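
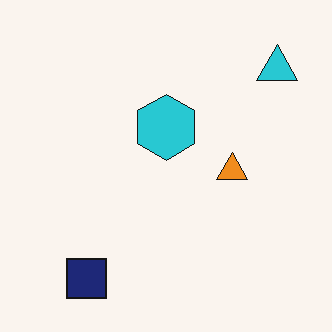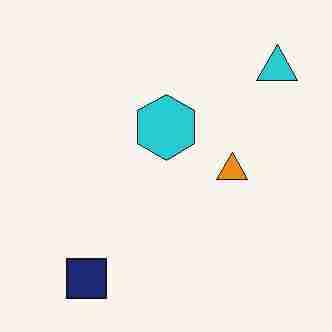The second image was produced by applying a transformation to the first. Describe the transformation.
This is the original image degraded with heavy JPEG compression.

Blocky 8×8 compression artifacts appear around shape edges and the flat background shows ringing — characteristic JPEG degradation.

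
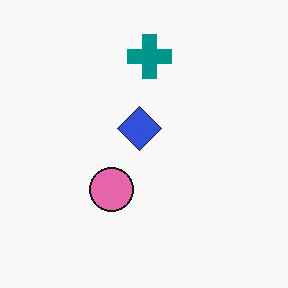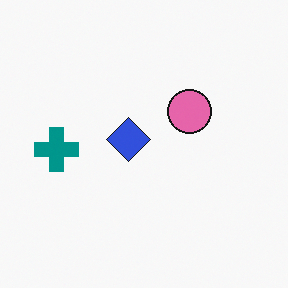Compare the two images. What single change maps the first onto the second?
Transposed (reflected across the top-left ↔ bottom-right diagonal).

Shapes have swapped their row and column positions — what was in the top-right is now in the bottom-left — a diagonal reflection.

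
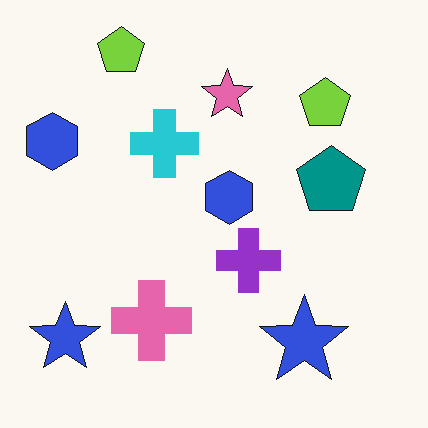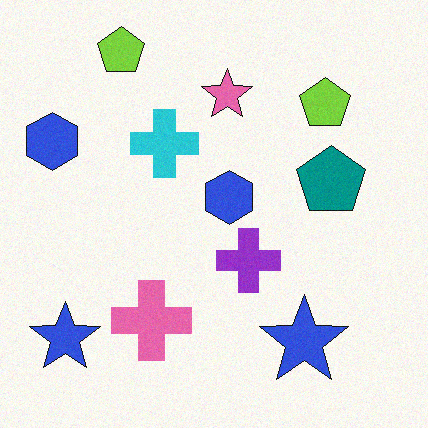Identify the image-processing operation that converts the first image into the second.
The second image is the first degraded with light additive noise.

Random speckle covers the whole image, including the flat background.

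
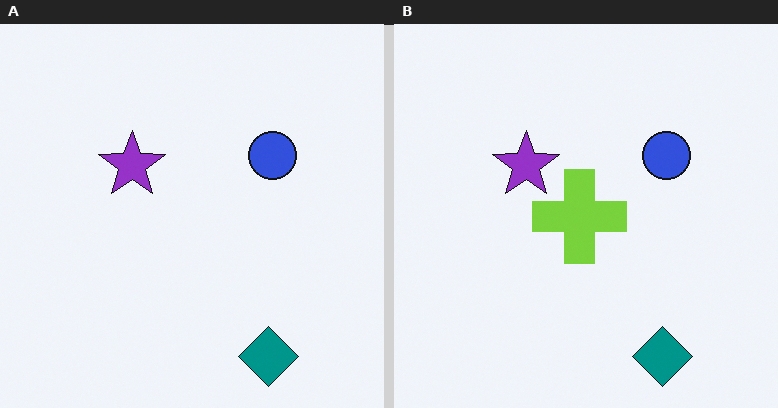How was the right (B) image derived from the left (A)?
The image was overlaid with an additional lime cross.

A lime cross appears in the right (B) image that is absent from the left (A).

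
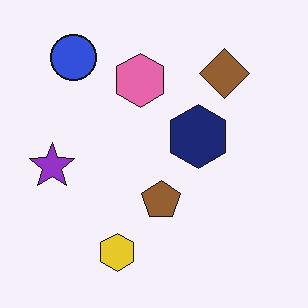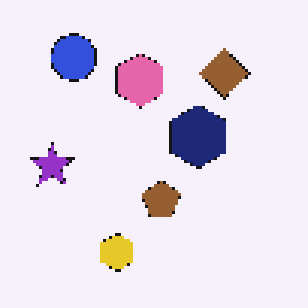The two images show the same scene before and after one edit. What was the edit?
This is the original image mildly pixelated.

Shapes are reduced to large square blocks; fine edges and outlines are lost — a downscale-then-upscale (mosaic) effect.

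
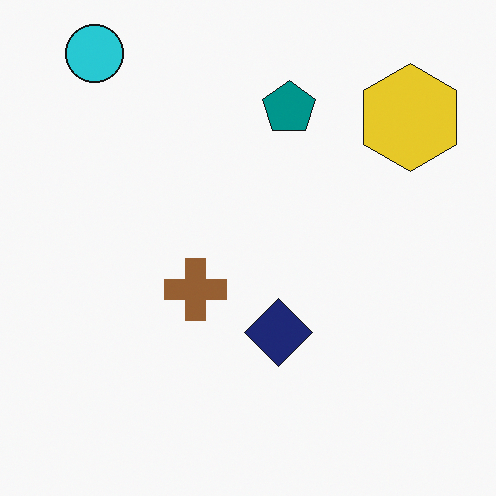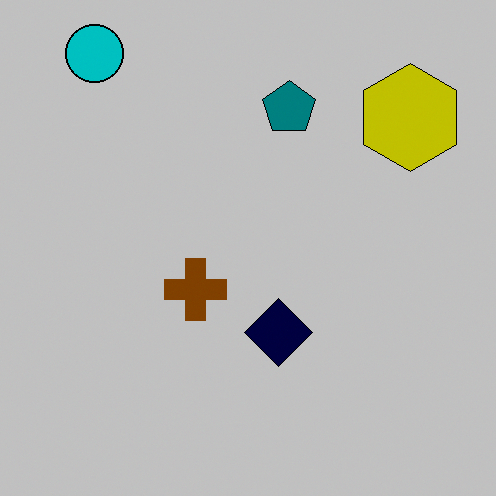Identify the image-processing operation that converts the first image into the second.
It was aggressively posterized.

Each flat color has snapped to a coarser quantized level — most visibly, the near-white background has dropped to a flat grey.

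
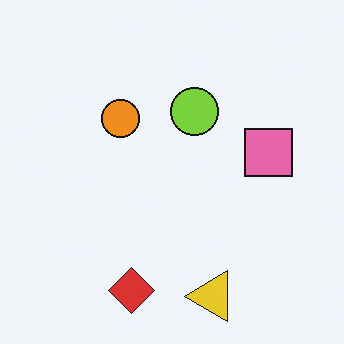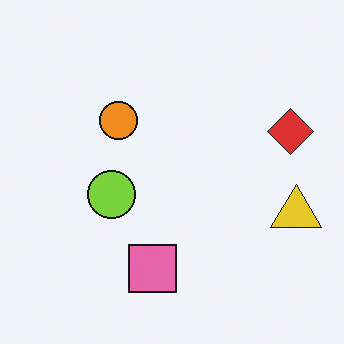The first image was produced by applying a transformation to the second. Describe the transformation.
This is the original image transposed (reflected across the top-left ↔ bottom-right diagonal).

Shapes have swapped their row and column positions — what was in the top-right is now in the bottom-left — a diagonal reflection.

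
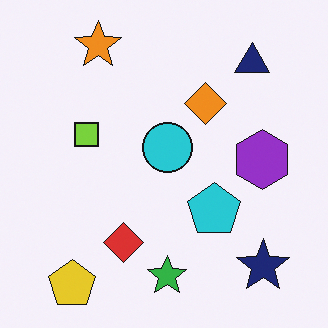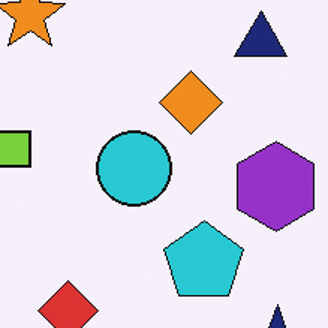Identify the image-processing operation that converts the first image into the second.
The second image is the first cropped to a modestly smaller region and rescaled.

The visible shapes are larger and the field of view is narrower; shapes near the original edges may be partly or wholly outside the frame — a crop-and-rescale.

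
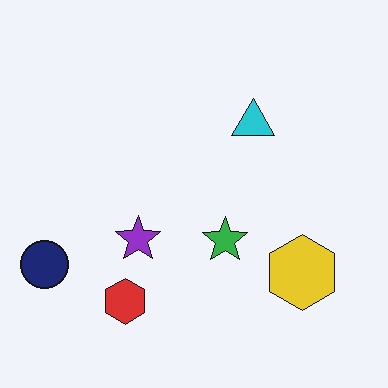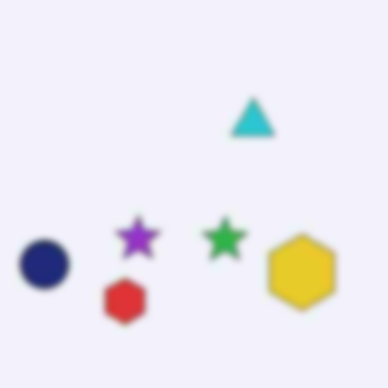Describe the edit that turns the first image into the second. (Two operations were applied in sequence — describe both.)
It was degraded with heavy JPEG compression, then moderately blurred.

Blocky 8×8 compression artifacts appear around shape edges and the flat background shows ringing — characteristic JPEG degradation. Shape edges and outlines are uniformly softened across the whole image.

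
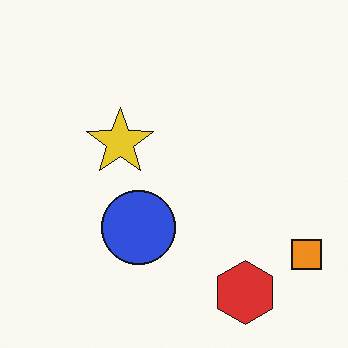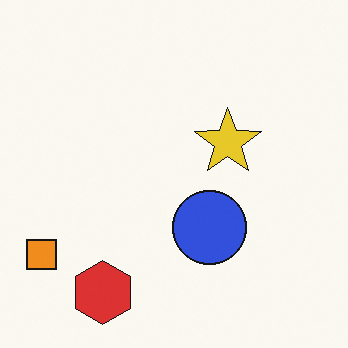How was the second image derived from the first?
It was flipped horizontally (left ↔ right).

The orange square is in the bottom-right of the first image and the bottom-left of the second — shapes on opposite sides of the vertical midline have swapped in a mirror flip.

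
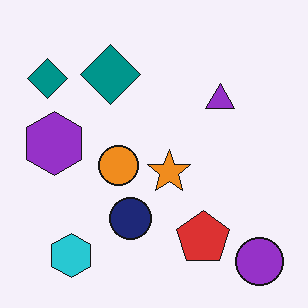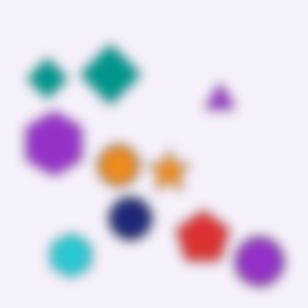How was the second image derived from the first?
This is the original image strongly gaussian-blurred.

Shape edges and outlines are uniformly softened across the whole image.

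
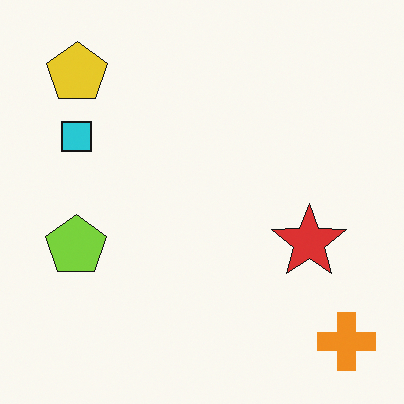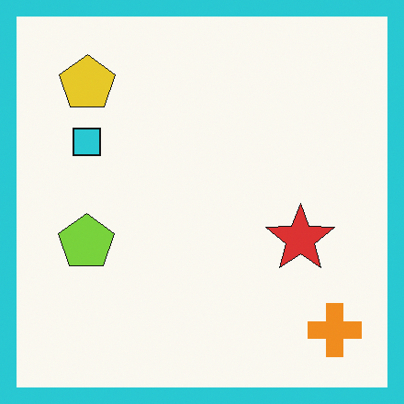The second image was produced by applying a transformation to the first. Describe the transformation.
The second image is the first framed with a cyan border.

A solid cyan frame runs around the edge of the second image, with the content slightly shrunk inside it.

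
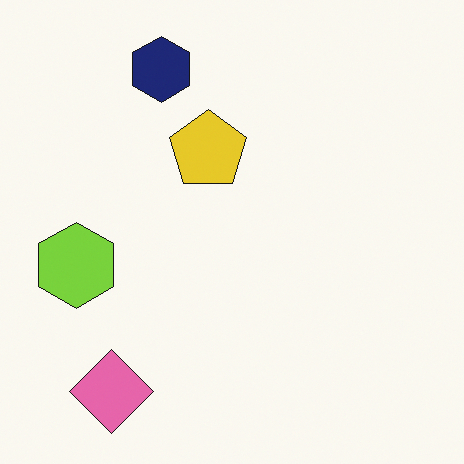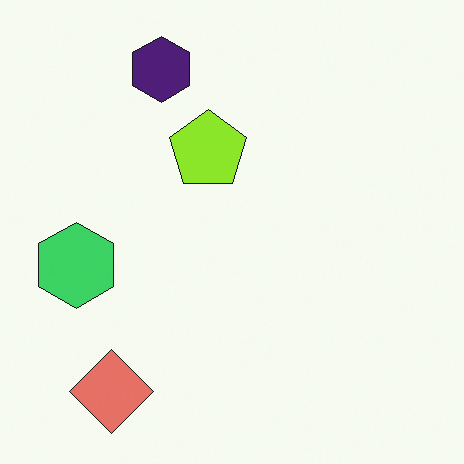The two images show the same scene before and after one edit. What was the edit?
The transformation is: hue-shifted by a small amount.

Every shape's color has rotated by the same amount around the hue wheel — a uniform hue shift.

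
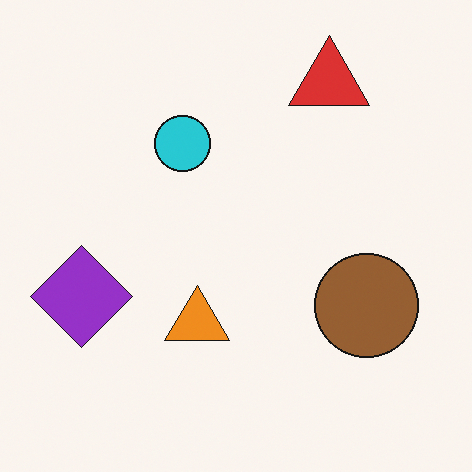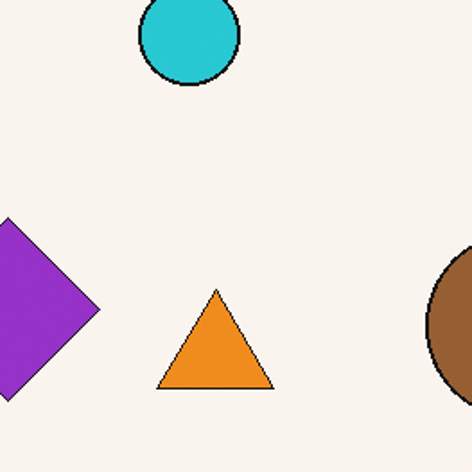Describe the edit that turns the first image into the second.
It was cropped tightly and scaled back up.

The visible shapes are larger and the field of view is narrower; shapes near the original edges may be partly or wholly outside the frame — a crop-and-rescale.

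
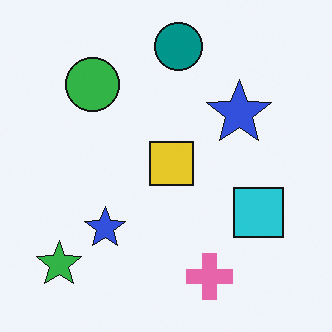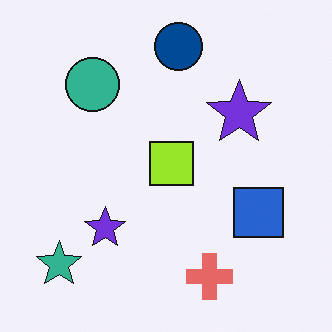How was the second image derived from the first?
It was hue-shifted by a small amount.

Every shape's color has rotated by the same amount around the hue wheel — a uniform hue shift.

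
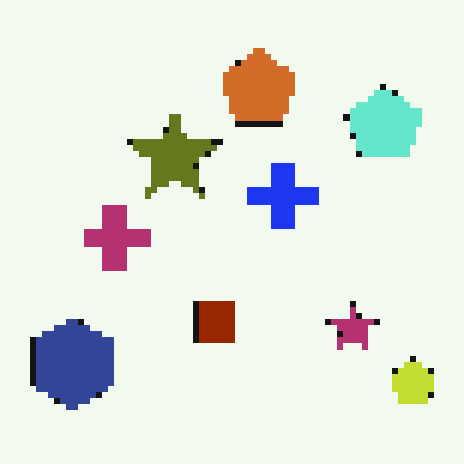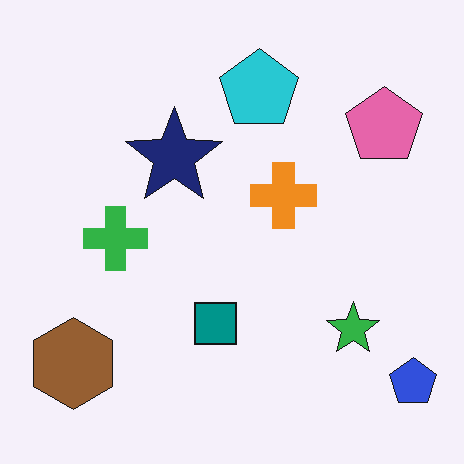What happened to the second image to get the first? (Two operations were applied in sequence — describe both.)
It was hue-shifted by a large amount, then pixelated into visible square blocks.

Every shape's color has rotated by the same amount around the hue wheel — a uniform hue shift. Shapes are reduced to large square blocks; fine edges and outlines are lost — a downscale-then-upscale (mosaic) effect.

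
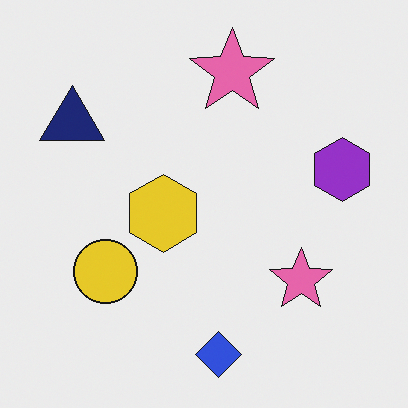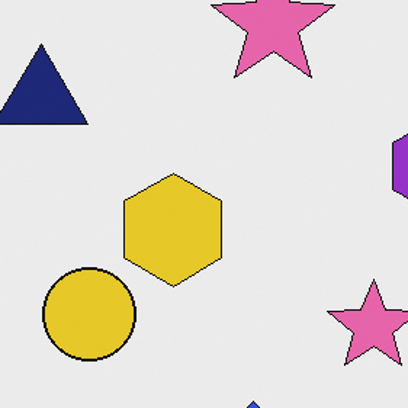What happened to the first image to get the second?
Cropped to a modestly smaller region and rescaled.

The visible shapes are larger and the field of view is narrower; shapes near the original edges may be partly or wholly outside the frame — a crop-and-rescale.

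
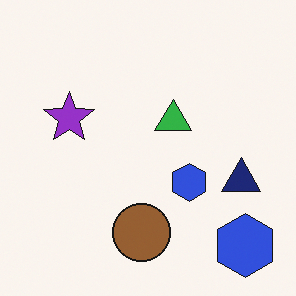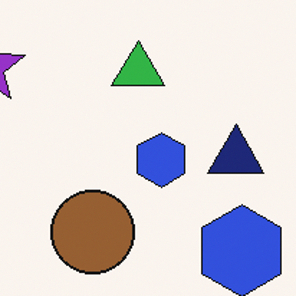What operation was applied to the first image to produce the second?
Cropped slightly and scaled back up.

The visible shapes are larger and the field of view is narrower; shapes near the original edges may be partly or wholly outside the frame — a crop-and-rescale.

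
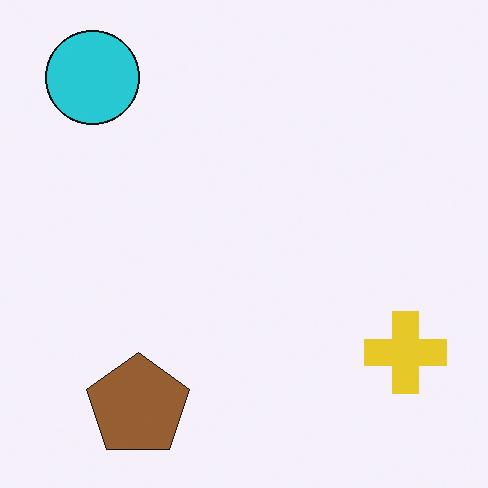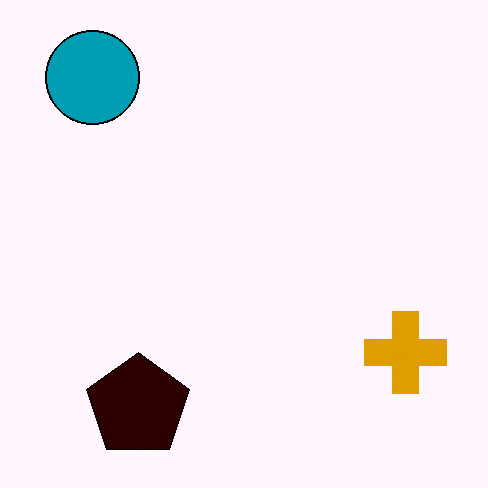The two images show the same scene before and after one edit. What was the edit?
The second image is the first boosted in contrast.

Tones are pushed away from mid-grey across the whole image — a global contrast change.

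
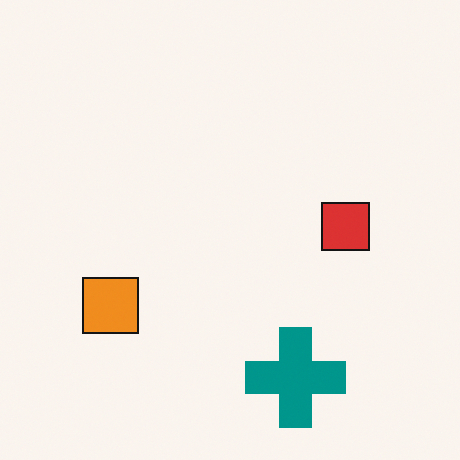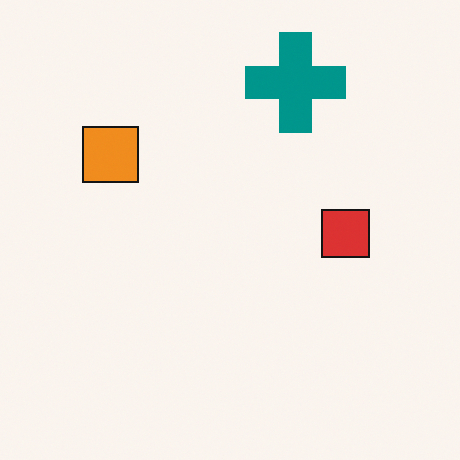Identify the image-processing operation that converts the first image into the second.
The transformation is: flipped vertically (top ↔ bottom).

The teal cross is in the bottom of the first image and the top of the second — shapes on opposite sides of the horizontal midline have swapped in a mirror flip.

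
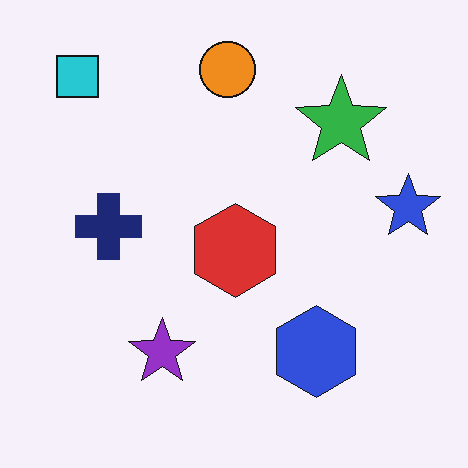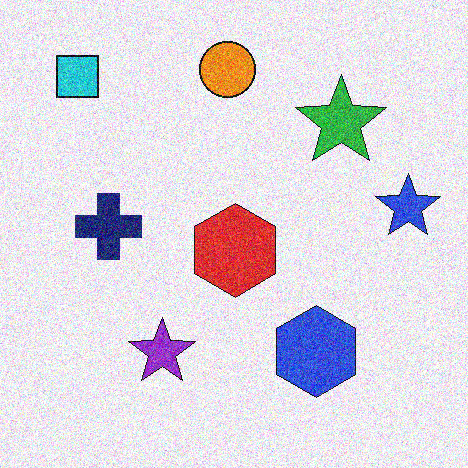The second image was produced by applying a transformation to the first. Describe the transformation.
Degraded with a thick layer of grain.

Random speckle covers the whole image, including the flat background.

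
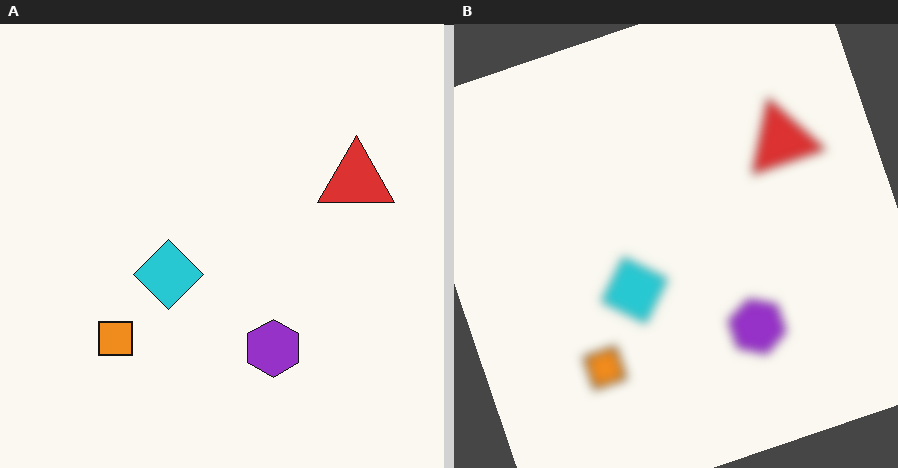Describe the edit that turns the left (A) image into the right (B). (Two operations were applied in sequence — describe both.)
The image was strongly gaussian-blurred, then rotated counter-clockwise by a clearly visible amount.

Shape edges and outlines are uniformly softened across the whole image. Every shape is tilted by the same angle and the image corners show triangular fill wedges — a whole-image rotation by a non-right angle.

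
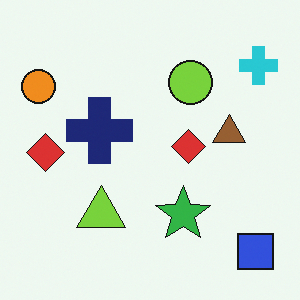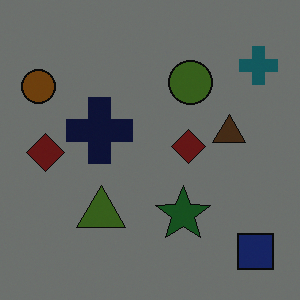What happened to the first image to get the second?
It was substantially darkened.

Every pixel — background and shapes alike — is uniformly darkened.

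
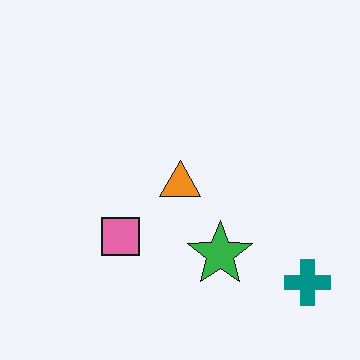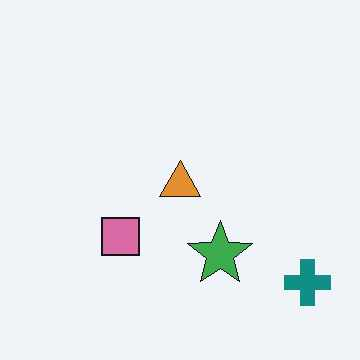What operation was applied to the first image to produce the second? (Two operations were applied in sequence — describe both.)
This is the original image slightly desaturated, then JPEG-compressed with visible artifacts.

All colors are more muted and greyish — a global saturation change. Blocky 8×8 compression artifacts appear around shape edges and the flat background shows ringing — characteristic JPEG degradation.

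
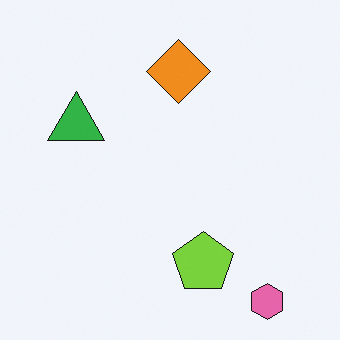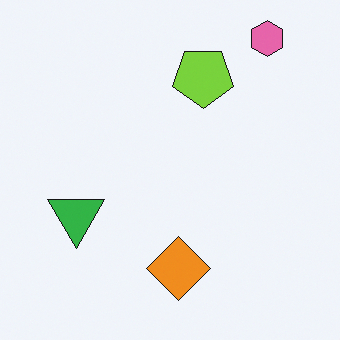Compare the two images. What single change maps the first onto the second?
It was flipped vertically (top ↔ bottom).

The pink hexagon is in the bottom-right of the first image and the top-right of the second — shapes on opposite sides of the horizontal midline have swapped in a mirror flip.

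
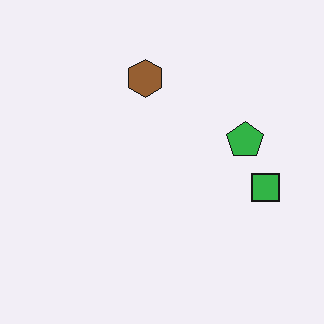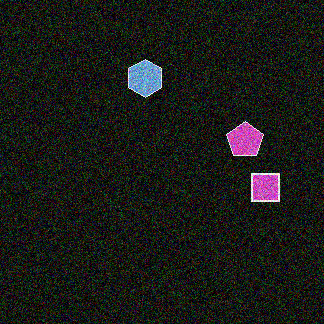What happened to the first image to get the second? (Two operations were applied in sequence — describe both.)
The image was color-inverted (negative), then degraded with heavy additive noise.

The light background has become dark and every shape's color is its complement — a photographic negative. Random speckle covers the whole image, including the flat background.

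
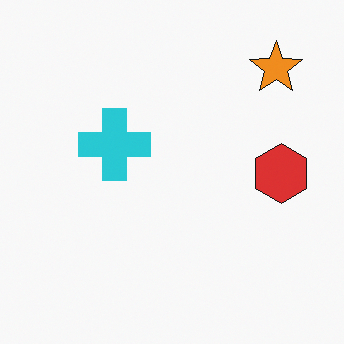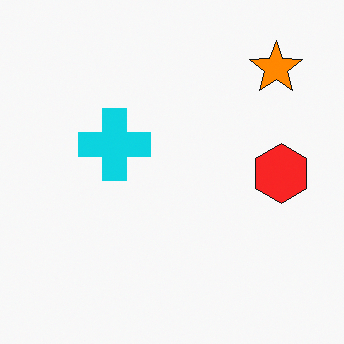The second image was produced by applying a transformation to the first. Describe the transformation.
Slightly oversaturated.

All colors are more vivid — a global saturation change.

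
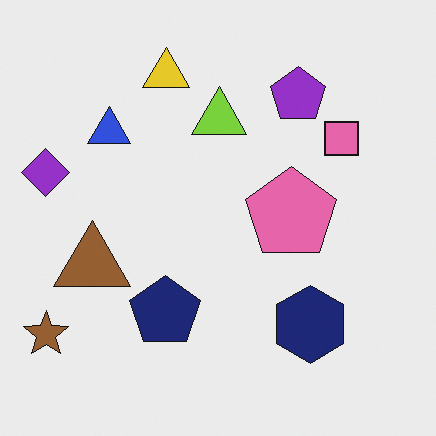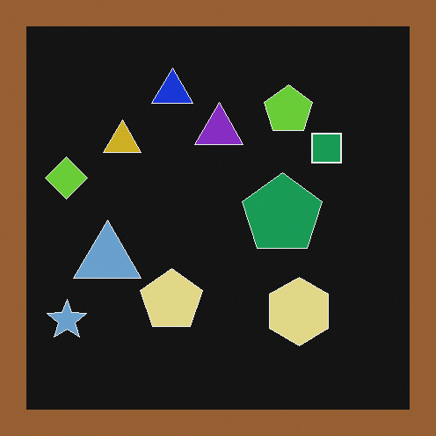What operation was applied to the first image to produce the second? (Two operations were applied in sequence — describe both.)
The transformation is: color-inverted (negative), then framed with a brown border.

The light background has become dark and every shape's color is its complement — a photographic negative. A solid brown frame runs around the edge of the second image, with the content slightly shrunk inside it.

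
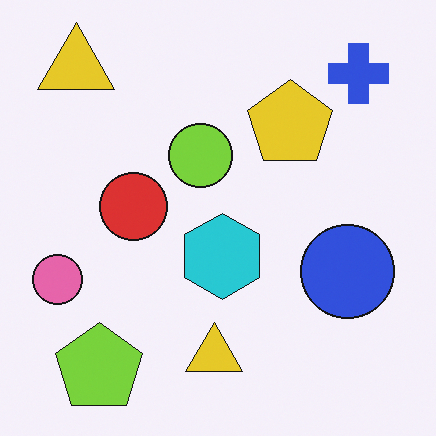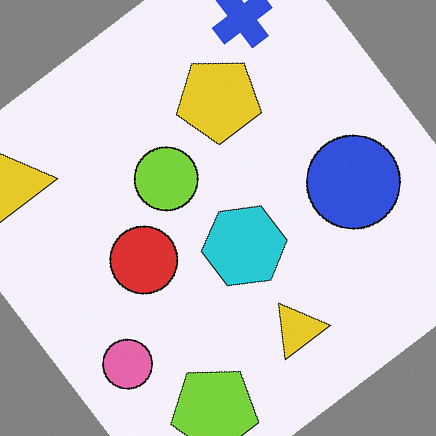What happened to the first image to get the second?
This is the original image rotated counter-clockwise by a large amount — several tens of degrees.

Every shape is tilted by the same angle and the image corners show triangular fill wedges — a whole-image rotation by a non-right angle.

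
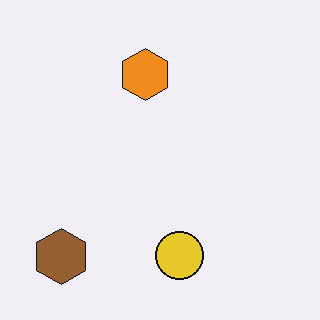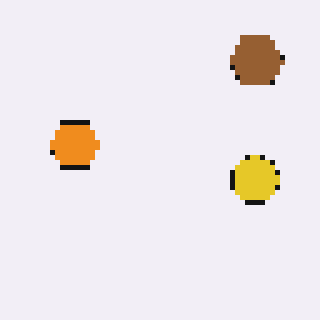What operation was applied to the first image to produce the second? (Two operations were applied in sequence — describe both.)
The transformation is: transposed (reflected across the top-left ↔ bottom-right diagonal), then lightly pixelated (a mild mosaic effect).

Shapes have swapped their row and column positions — what was in the top-right is now in the bottom-left — a diagonal reflection. Shapes are reduced to large square blocks; fine edges and outlines are lost — a downscale-then-upscale (mosaic) effect.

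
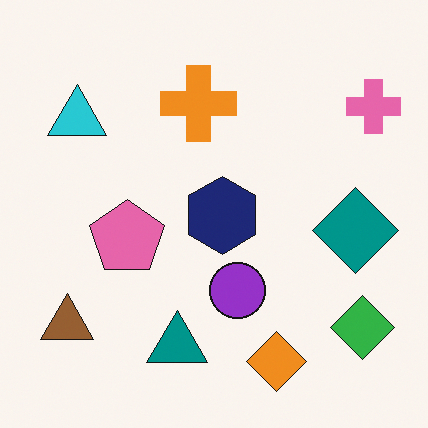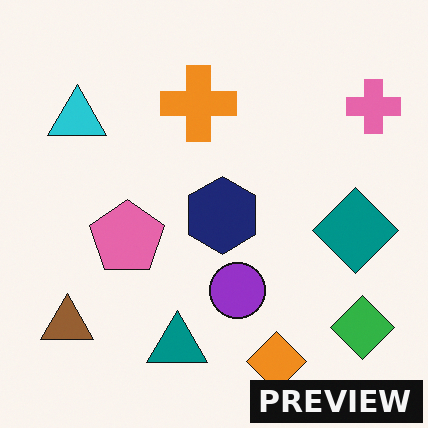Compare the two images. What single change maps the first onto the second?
The image was watermarked with the text "PREVIEW" in the lower-right corner.

A dark label reading "PREVIEW" appears in the lower-right corner.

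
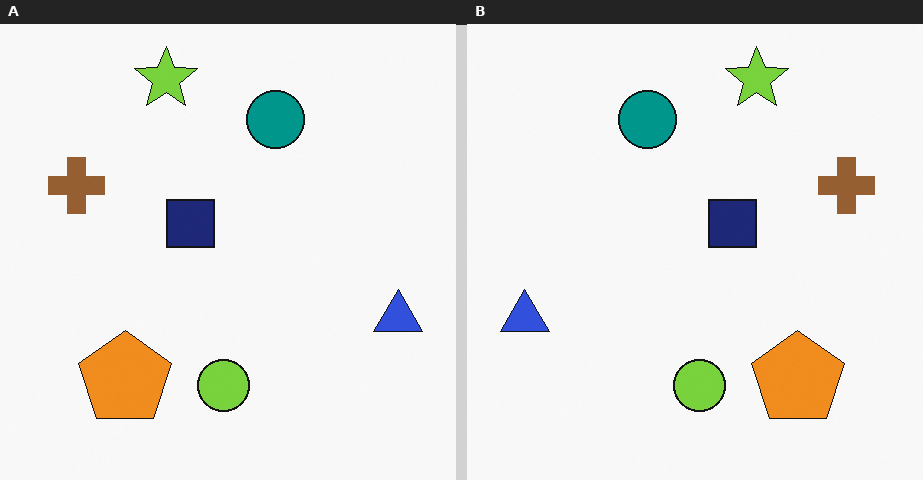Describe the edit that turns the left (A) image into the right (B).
The right (B) image is the left (A) flipped horizontally (left ↔ right).

The blue triangle is in the right of the left (A) image and the left of the right (B) — shapes on opposite sides of the vertical midline have swapped in a mirror flip.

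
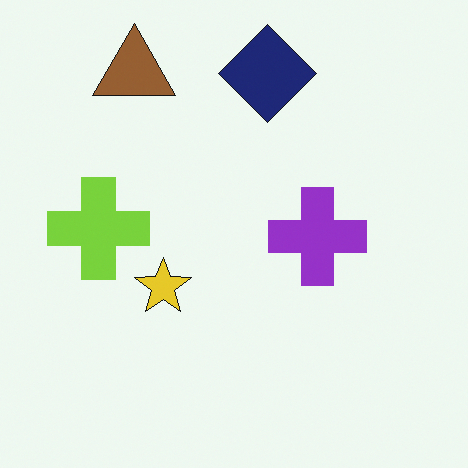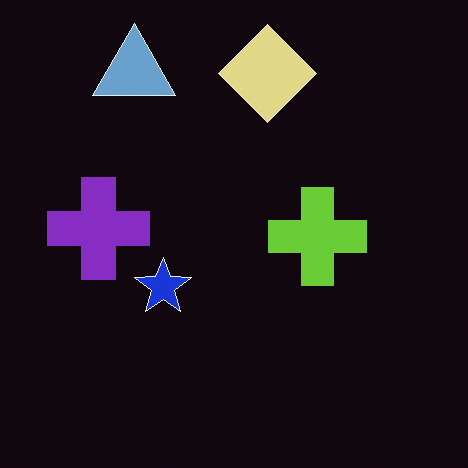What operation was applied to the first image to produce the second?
The image was color-inverted (negative).

The light background has become dark and every shape's color is its complement — a photographic negative.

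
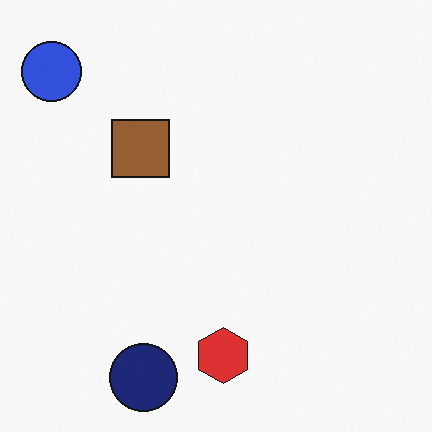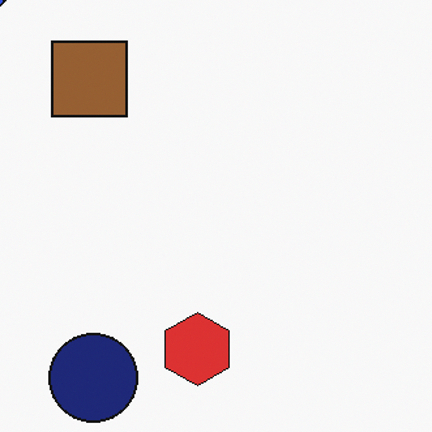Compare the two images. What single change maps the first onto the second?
The transformation is: cropped slightly and scaled back up.

The visible shapes are larger and the field of view is narrower; shapes near the original edges may be partly or wholly outside the frame — a crop-and-rescale.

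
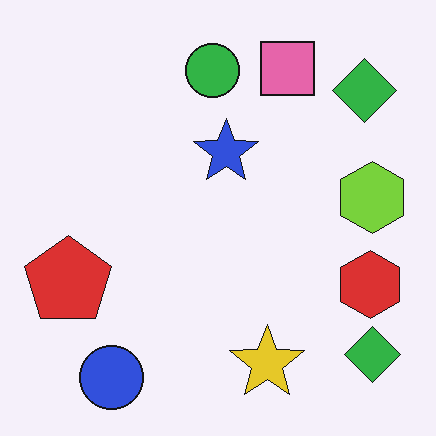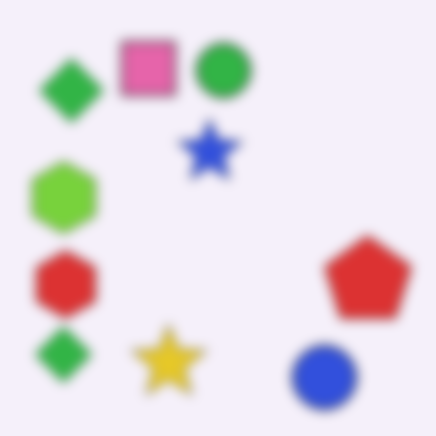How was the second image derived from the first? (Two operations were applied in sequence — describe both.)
It was flipped horizontally (left ↔ right), then heavily blurred.

The lime hexagon is in the right of the first image and the left of the second — shapes on opposite sides of the vertical midline have swapped in a mirror flip. Shape edges and outlines are uniformly softened across the whole image.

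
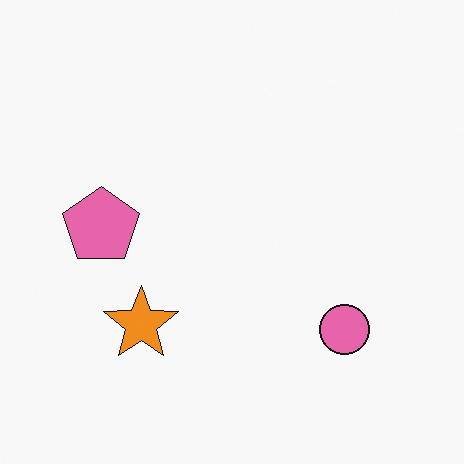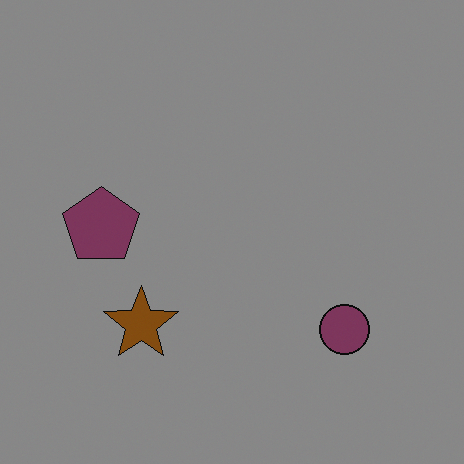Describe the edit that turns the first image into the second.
Darkened a lot.

Every pixel — background and shapes alike — is uniformly darkened.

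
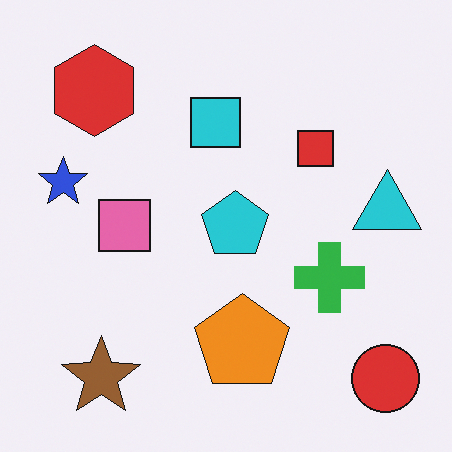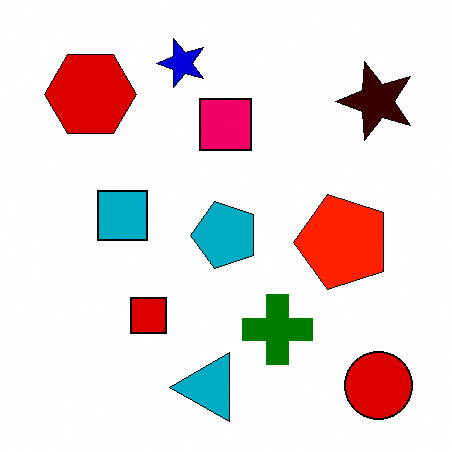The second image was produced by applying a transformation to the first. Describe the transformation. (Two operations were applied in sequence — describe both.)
The second image is the first given much higher contrast, then transposed (reflected across the top-left ↔ bottom-right diagonal).

Tones are pushed away from mid-grey across the whole image — a global contrast change. Shapes have swapped their row and column positions — what was in the top-right is now in the bottom-left — a diagonal reflection.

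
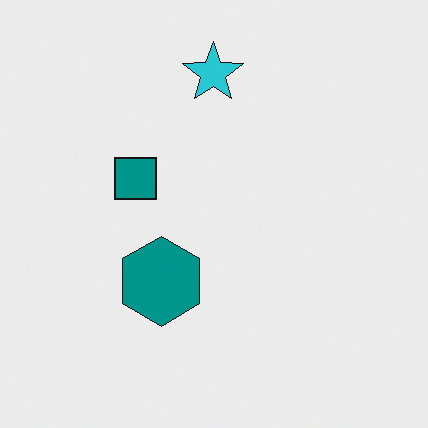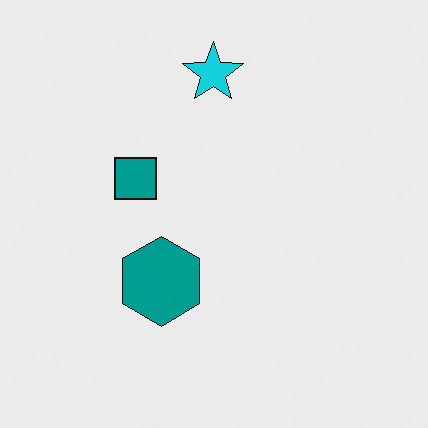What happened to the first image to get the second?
It was slightly oversaturated.

All colors are more vivid — a global saturation change.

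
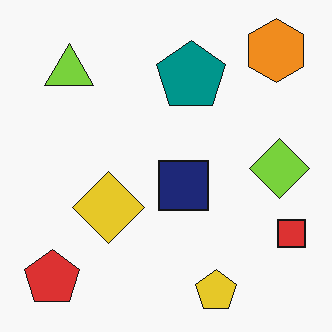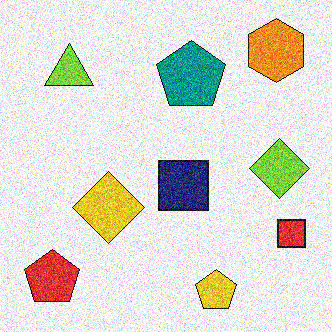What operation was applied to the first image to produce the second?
This is the original image degraded with heavy additive noise.

Random speckle covers the whole image, including the flat background.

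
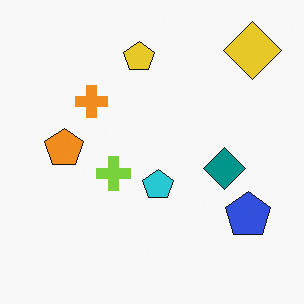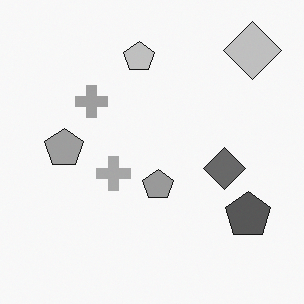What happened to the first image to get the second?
This is the original image converted to grayscale.

All color is removed — every shape is now a shade of grey.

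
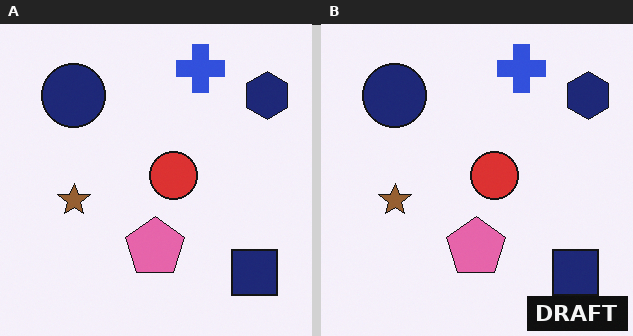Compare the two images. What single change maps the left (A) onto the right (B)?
It was watermarked with the text "DRAFT" in the lower-right corner.

A dark label reading "DRAFT" appears in the lower-right corner.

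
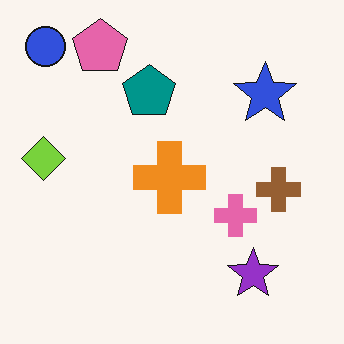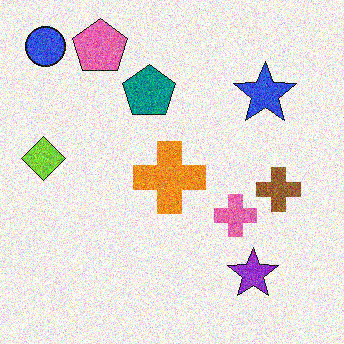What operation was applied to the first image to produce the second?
The transformation is: degraded with a thick layer of grain.

Random speckle covers the whole image, including the flat background.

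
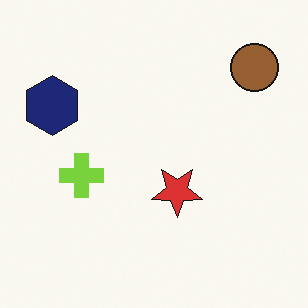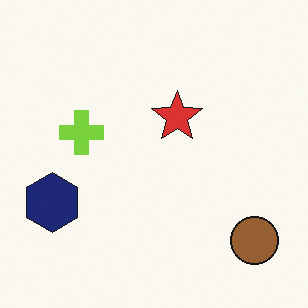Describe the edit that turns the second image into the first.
This is the original image flipped vertically (top ↔ bottom).

The brown circle is in the bottom-right of the second image and the top-right of the first — shapes on opposite sides of the horizontal midline have swapped in a mirror flip.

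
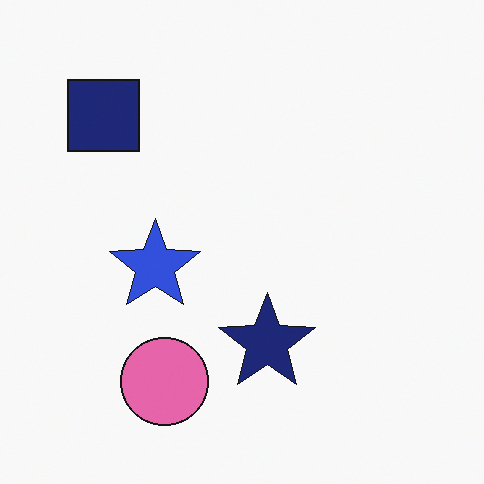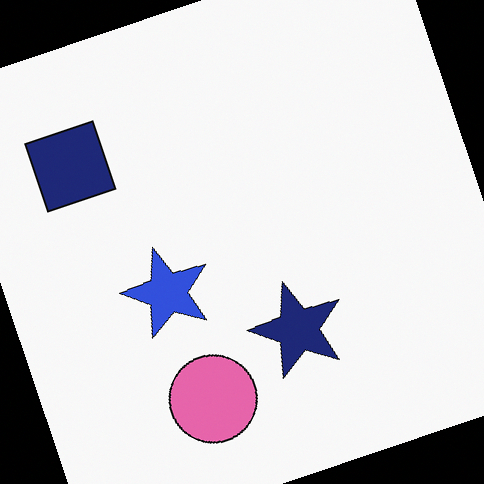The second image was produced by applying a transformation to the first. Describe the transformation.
This is the original image rotated counter-clockwise by a moderate amount.

Every shape is tilted by the same angle and the image corners show triangular fill wedges — a whole-image rotation by a non-right angle.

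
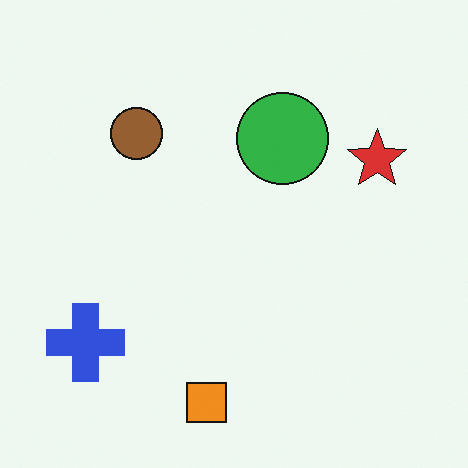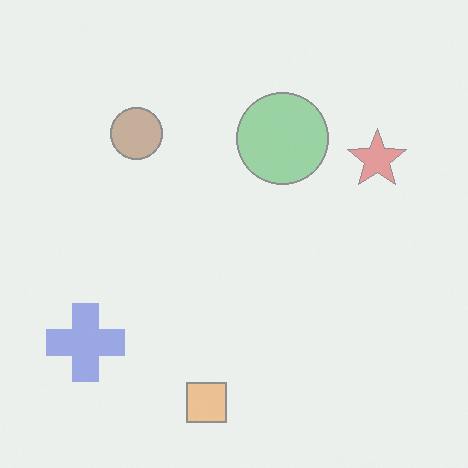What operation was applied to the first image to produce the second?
Given much lower contrast.

Tones are pushed toward mid-grey across the whole image — a global contrast change.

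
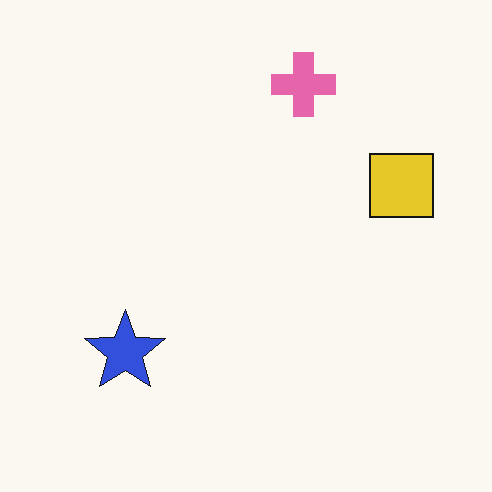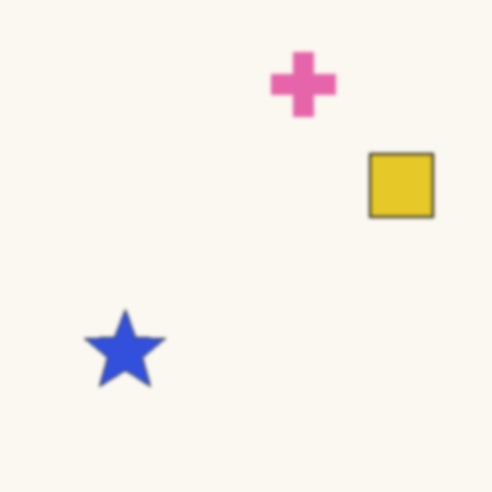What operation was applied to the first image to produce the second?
The image was lightly blurred.

Shape edges and outlines are uniformly softened across the whole image.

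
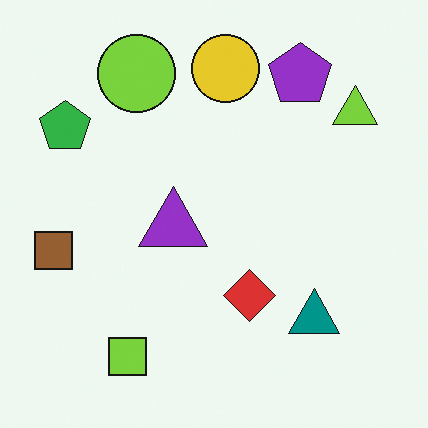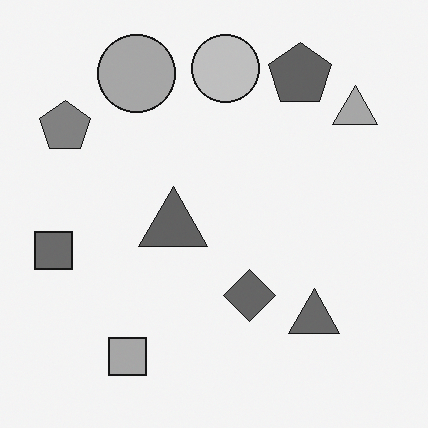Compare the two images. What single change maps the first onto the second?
This is the original image converted to grayscale.

All color is removed — every shape is now a shade of grey.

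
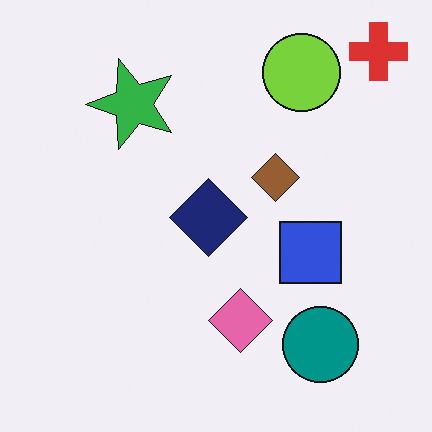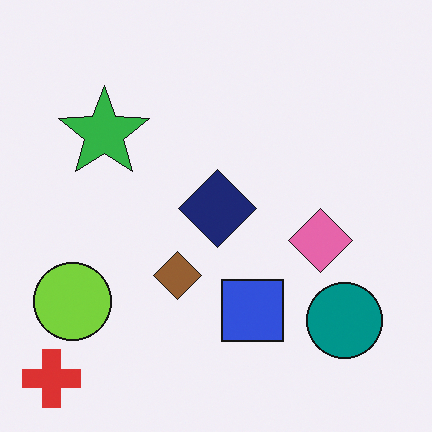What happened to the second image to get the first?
The image was transposed (reflected across the top-left ↔ bottom-right diagonal).

Shapes have swapped their row and column positions — what was in the top-right is now in the bottom-left — a diagonal reflection.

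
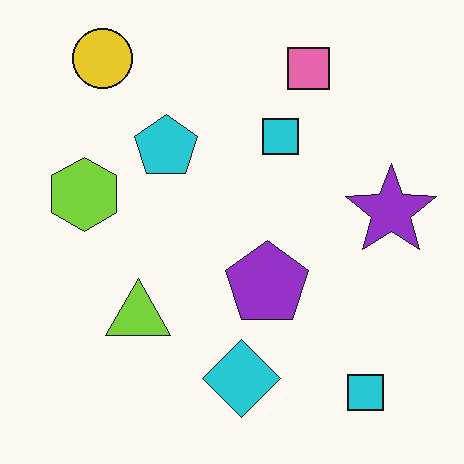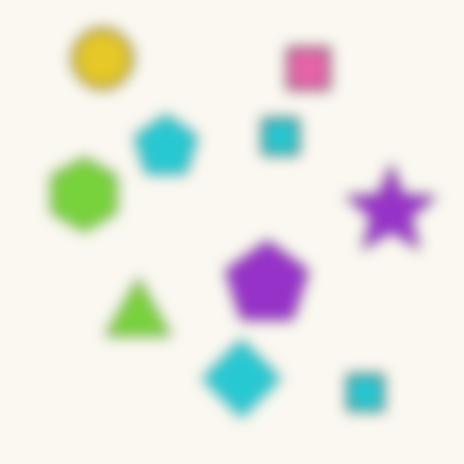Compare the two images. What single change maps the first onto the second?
The transformation is: strongly gaussian-blurred.

Shape edges and outlines are uniformly softened across the whole image.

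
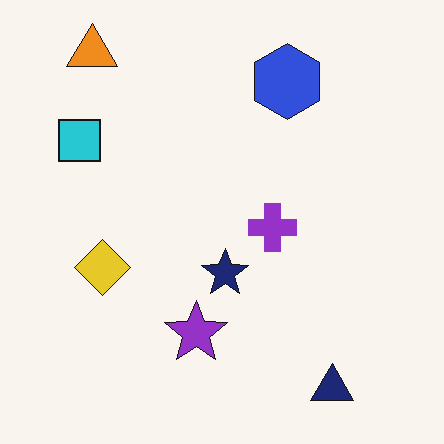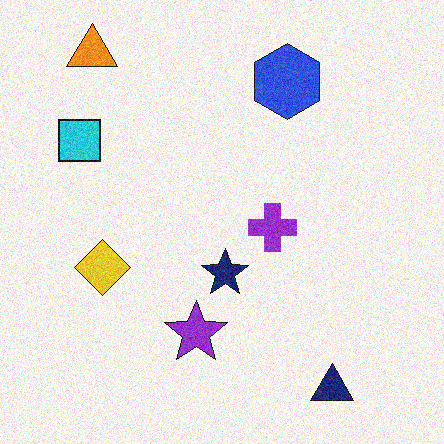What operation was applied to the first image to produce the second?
The image was degraded with visible gaussian noise.

Random speckle covers the whole image, including the flat background.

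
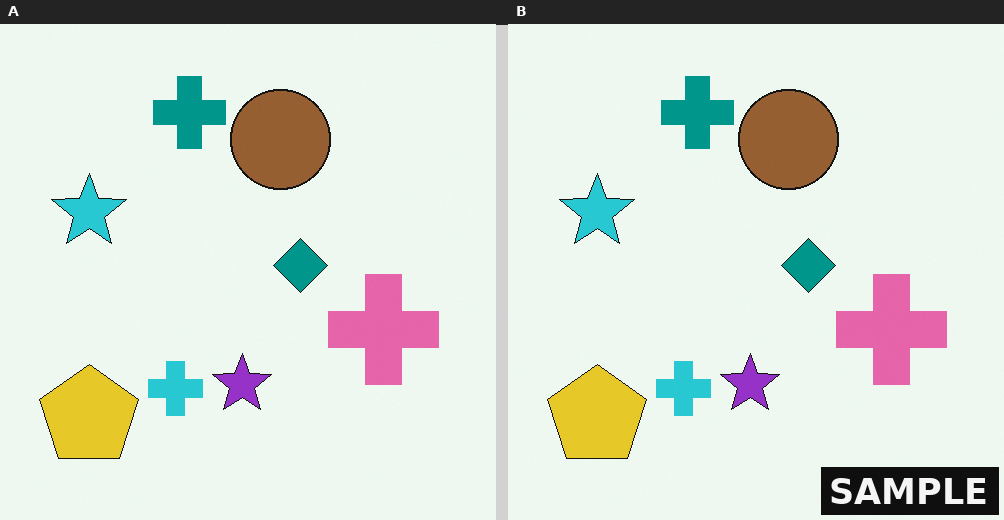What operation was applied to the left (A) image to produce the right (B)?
Watermarked with the text "SAMPLE" in the lower-right corner.

A dark label reading "SAMPLE" appears in the lower-right corner.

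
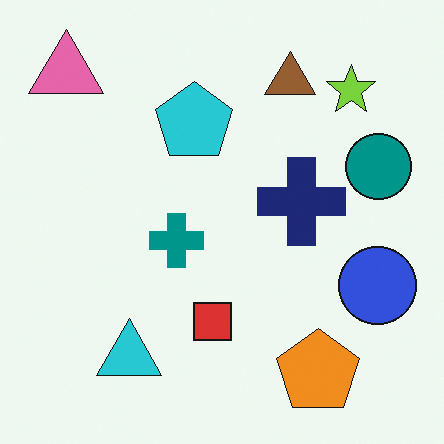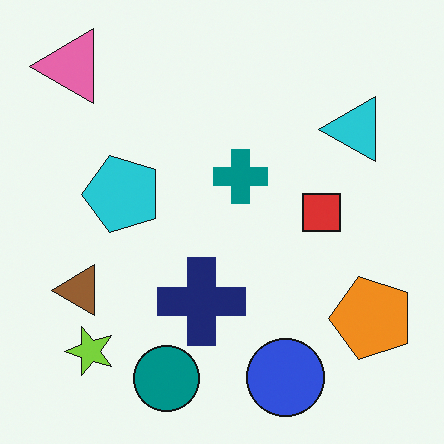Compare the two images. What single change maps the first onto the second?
The image was transposed (reflected across the top-left ↔ bottom-right diagonal).

Shapes have swapped their row and column positions — what was in the top-right is now in the bottom-left — a diagonal reflection.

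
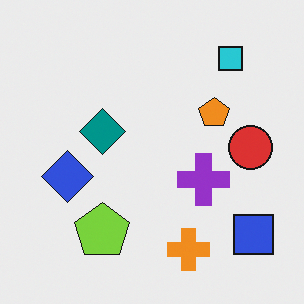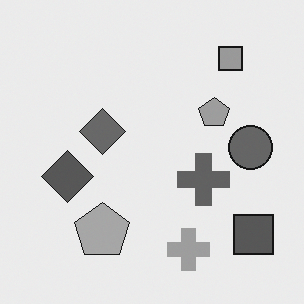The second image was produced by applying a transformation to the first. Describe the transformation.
The second image is the first converted to grayscale.

All color is removed — every shape is now a shade of grey.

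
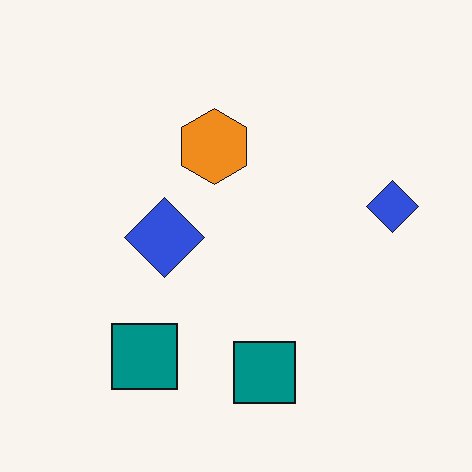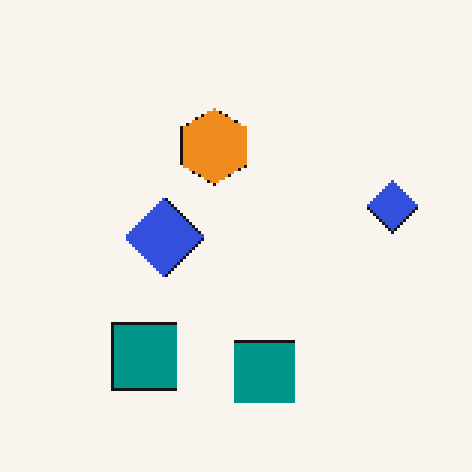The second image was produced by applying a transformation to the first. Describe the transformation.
The second image is the first lightly pixelated (a mild mosaic effect).

Shapes are reduced to large square blocks; fine edges and outlines are lost — a downscale-then-upscale (mosaic) effect.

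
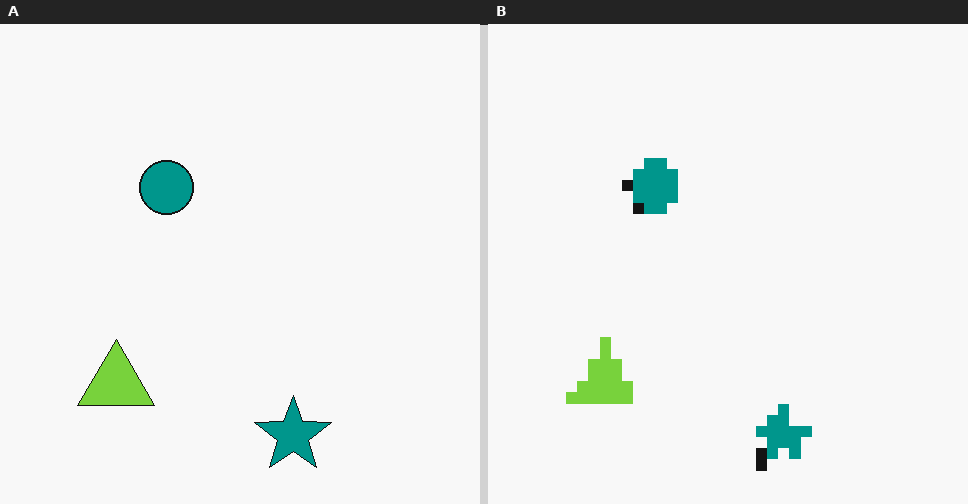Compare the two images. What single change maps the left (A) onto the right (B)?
The right (B) image is the left (A) coarsely pixelated.

Shapes are reduced to large square blocks; fine edges and outlines are lost — a downscale-then-upscale (mosaic) effect.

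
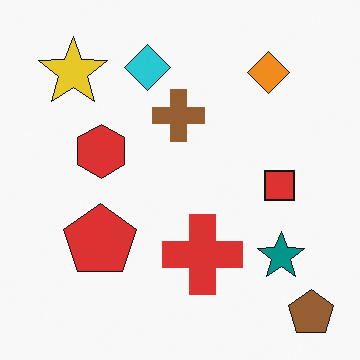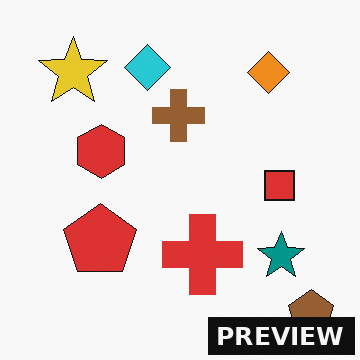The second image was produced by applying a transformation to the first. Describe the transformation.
Watermarked with the text "PREVIEW" in the lower-right corner.

A dark label reading "PREVIEW" appears in the lower-right corner.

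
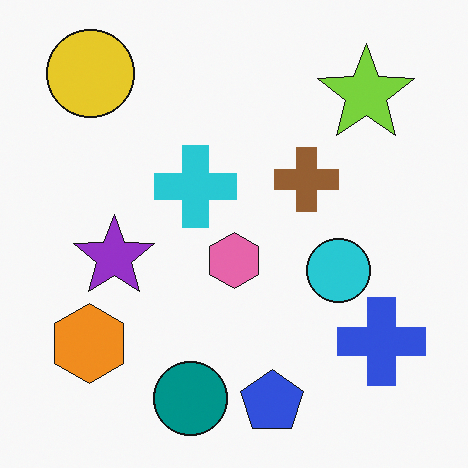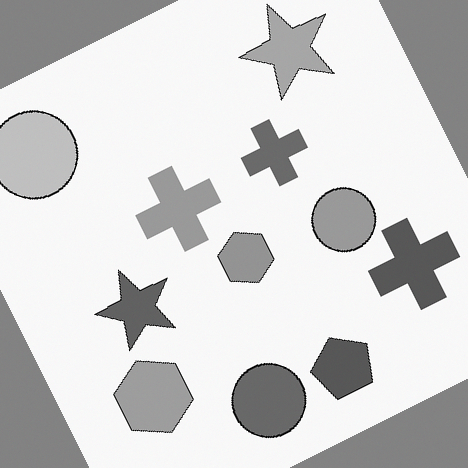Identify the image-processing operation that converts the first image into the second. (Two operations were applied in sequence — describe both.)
It was rotated counter-clockwise by a clearly visible amount, then converted to grayscale.

Every shape is tilted by the same angle and the image corners show triangular fill wedges — a whole-image rotation by a non-right angle. All color is removed — every shape is now a shade of grey.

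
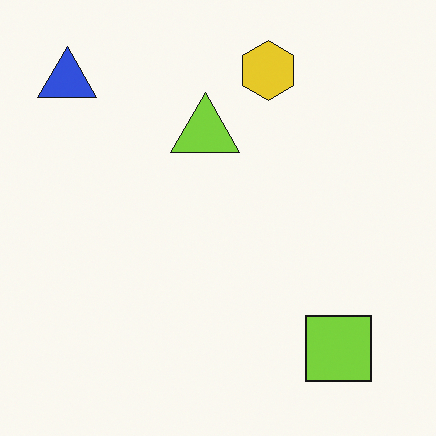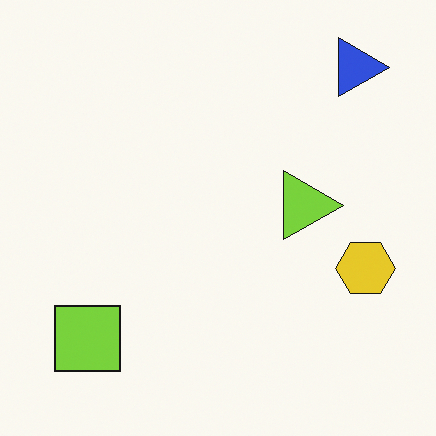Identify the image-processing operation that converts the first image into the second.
The second image is the first rotated 90° clockwise.

The blue triangle sits in the top-left of the first image and the top-right of the second — consistent with a whole-image 90° clockwise rotation.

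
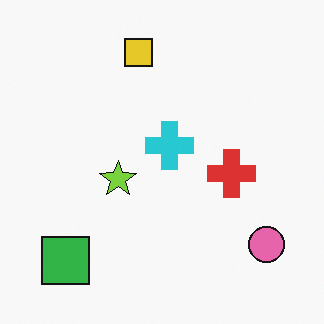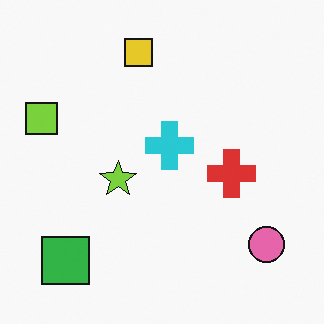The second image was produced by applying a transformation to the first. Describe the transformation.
It was overlaid with an additional lime square.

A lime square appears in the second image that is absent from the first.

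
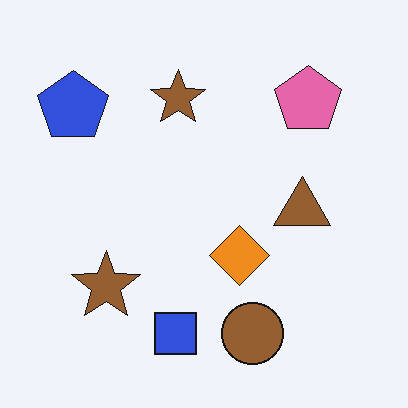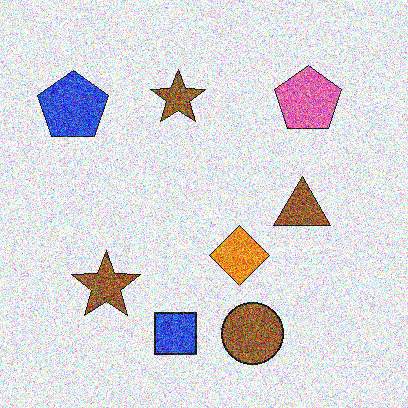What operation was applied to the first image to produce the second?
The image was degraded with strong gaussian noise.

Random speckle covers the whole image, including the flat background.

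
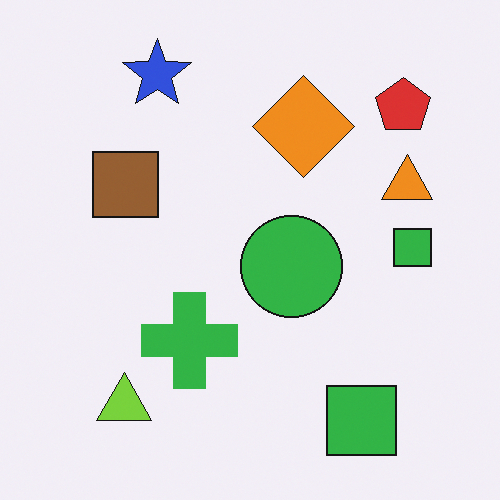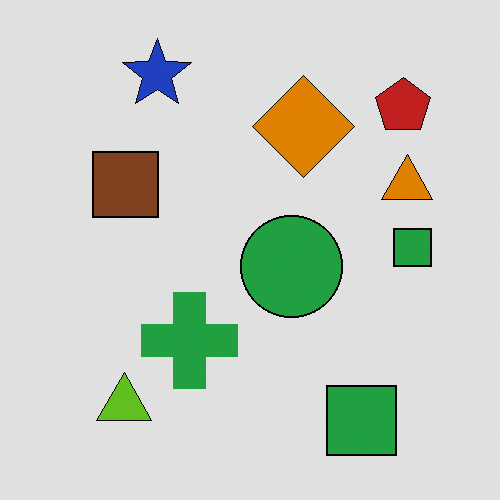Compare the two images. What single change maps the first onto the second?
This is the original image moderately posterized.

Each flat color has snapped to a coarser quantized level — most visibly, the near-white background has dropped to a flat grey.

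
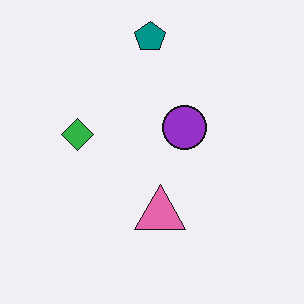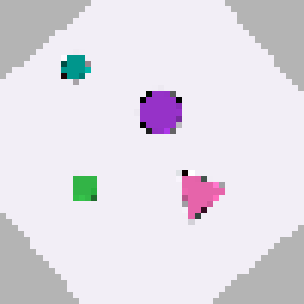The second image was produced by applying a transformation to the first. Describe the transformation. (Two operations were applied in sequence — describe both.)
This is the original image rotated counter-clockwise by a large amount — several tens of degrees, then moderately pixelated.

Every shape is tilted by the same angle and the image corners show triangular fill wedges — a whole-image rotation by a non-right angle. Shapes are reduced to large square blocks; fine edges and outlines are lost — a downscale-then-upscale (mosaic) effect.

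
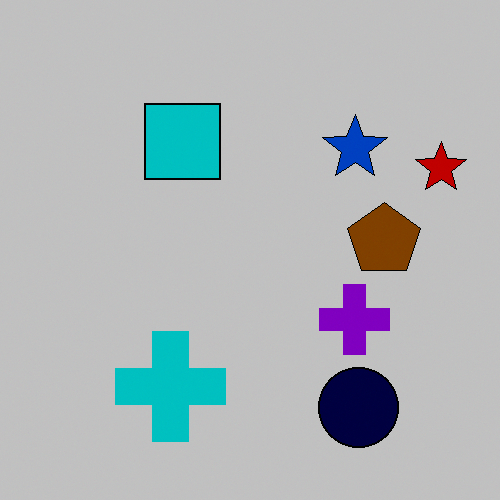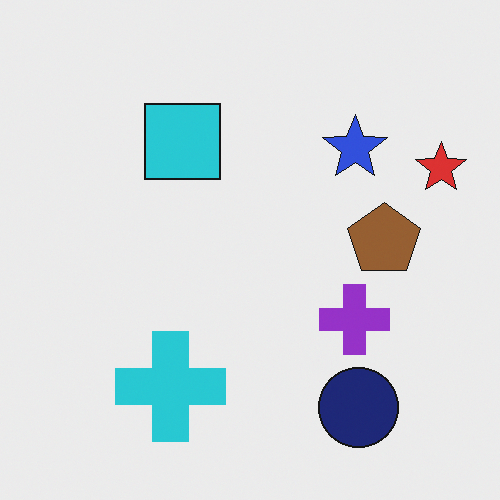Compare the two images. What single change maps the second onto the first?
Heavily posterized to just a handful of flat colors.

Each flat color has snapped to a coarser quantized level — most visibly, the near-white background has dropped to a flat grey.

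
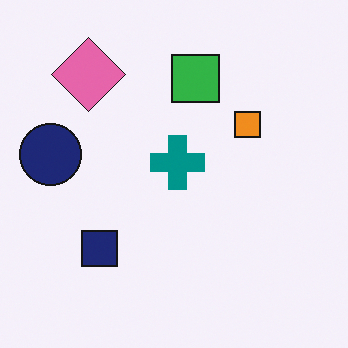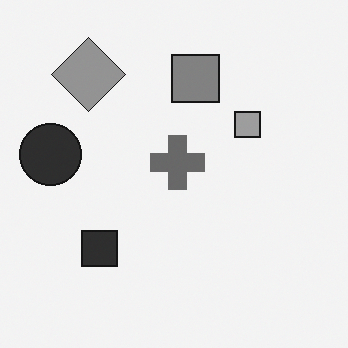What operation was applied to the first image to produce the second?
This is the original image converted to grayscale.

All color is removed — every shape is now a shade of grey.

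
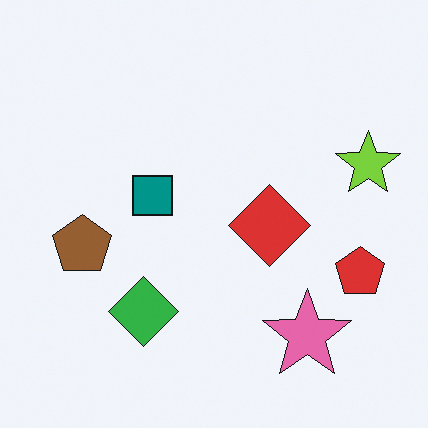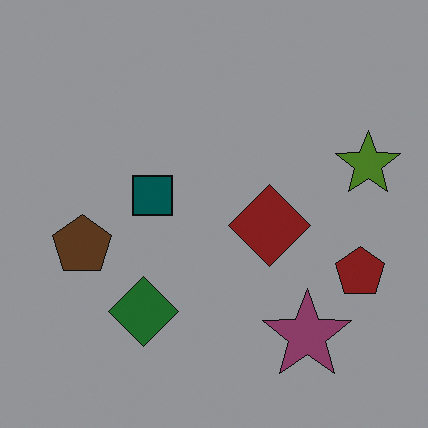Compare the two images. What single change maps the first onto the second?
The image was substantially darkened.

Every pixel — background and shapes alike — is uniformly darkened.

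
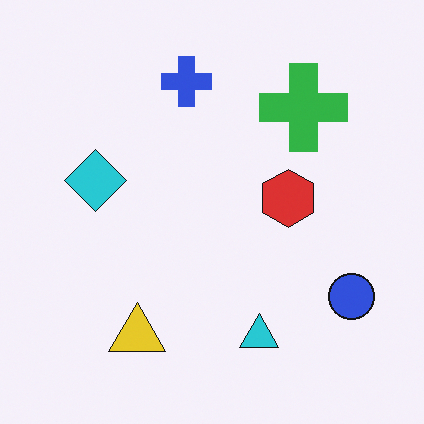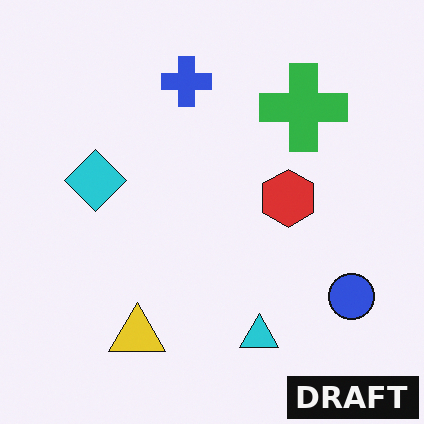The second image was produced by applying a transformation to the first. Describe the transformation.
It was watermarked with the text "DRAFT" in the lower-right corner.

A dark label reading "DRAFT" appears in the lower-right corner.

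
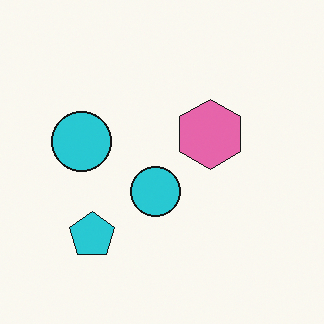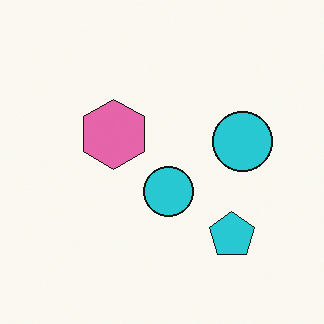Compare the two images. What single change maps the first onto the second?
This is the original image flipped horizontally (left ↔ right).

The cyan pentagon is in the bottom-left of the first image and the bottom-right of the second — shapes on opposite sides of the vertical midline have swapped in a mirror flip.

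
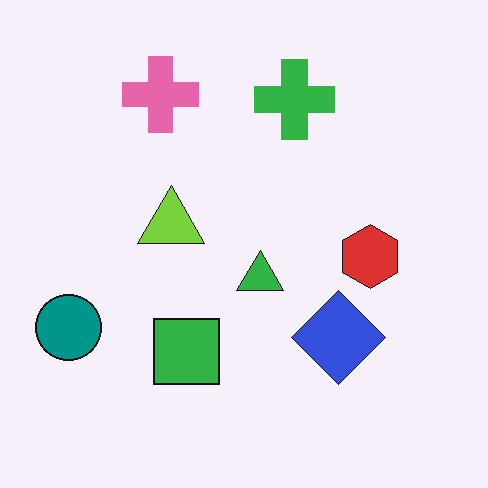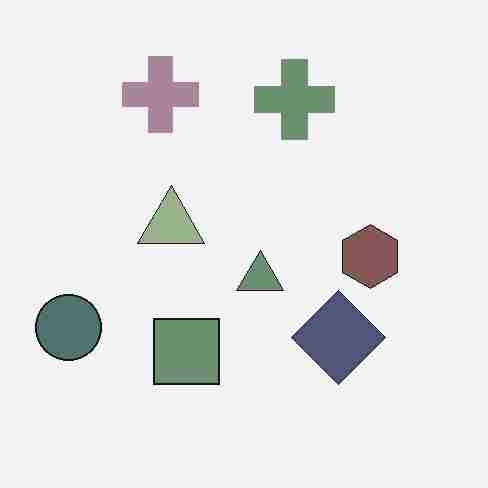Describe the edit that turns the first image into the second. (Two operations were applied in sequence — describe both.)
The transformation is: heavily desaturated, then heavily JPEG-compressed with obvious blocking artifacts.

All colors are more muted and greyish — a global saturation change. Blocky 8×8 compression artifacts appear around shape edges and the flat background shows ringing — characteristic JPEG degradation.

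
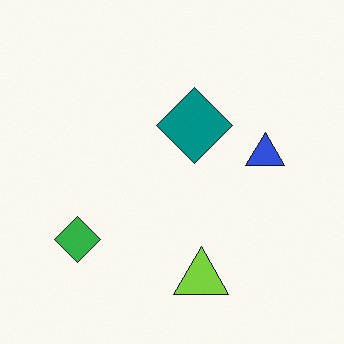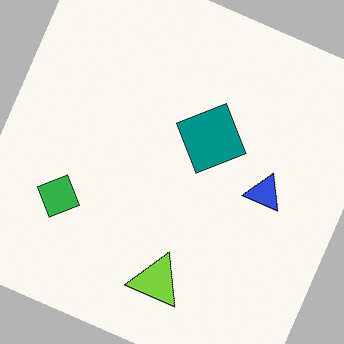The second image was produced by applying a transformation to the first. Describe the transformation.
The image was rotated clockwise by a moderate amount.

Every shape is tilted by the same angle and the image corners show triangular fill wedges — a whole-image rotation by a non-right angle.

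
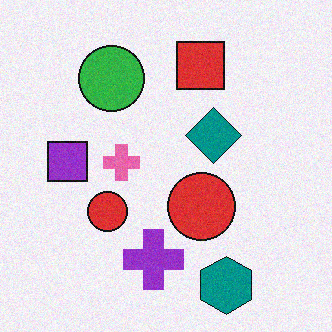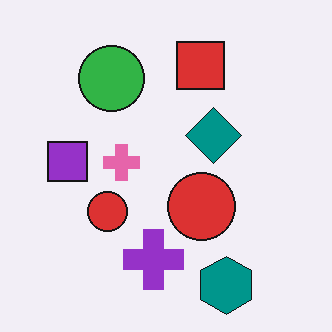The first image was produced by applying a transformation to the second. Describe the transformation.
The image was degraded with a light layer of grain.

Random speckle covers the whole image, including the flat background.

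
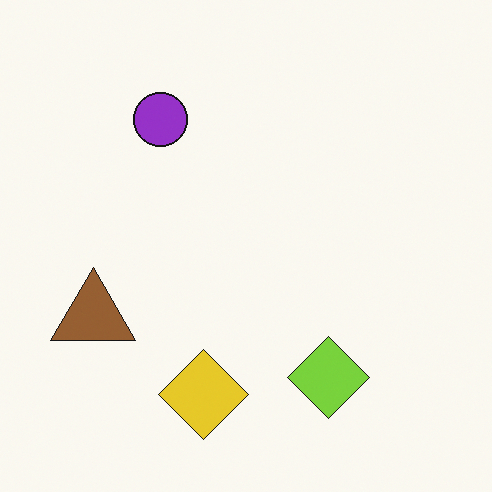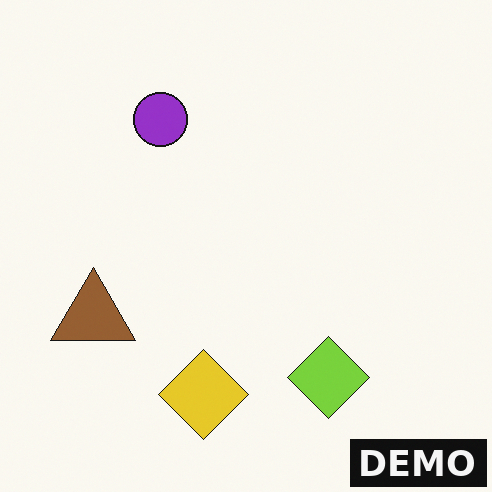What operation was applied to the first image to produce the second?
The image was watermarked with the text "DEMO" in the lower-right corner.

A dark label reading "DEMO" appears in the lower-right corner.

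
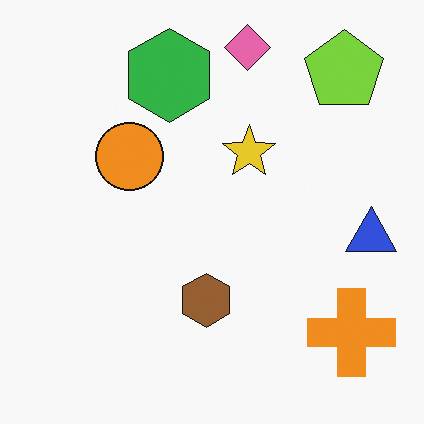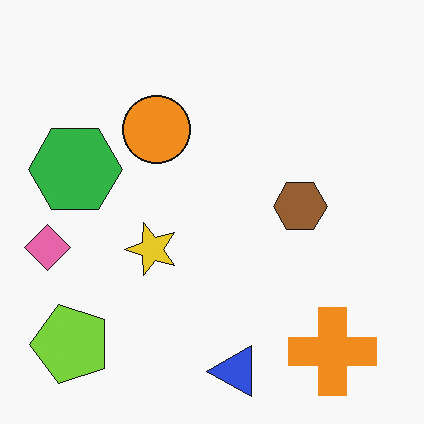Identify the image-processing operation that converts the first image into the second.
It was transposed (reflected across the top-left ↔ bottom-right diagonal).

Shapes have swapped their row and column positions — what was in the top-right is now in the bottom-left — a diagonal reflection.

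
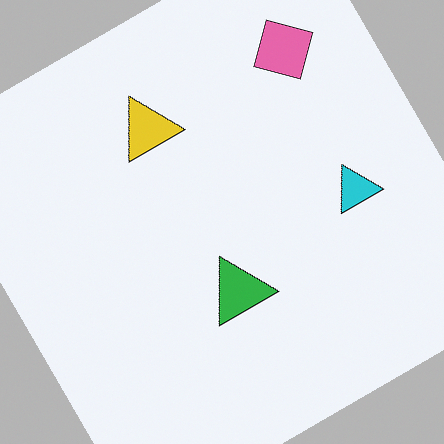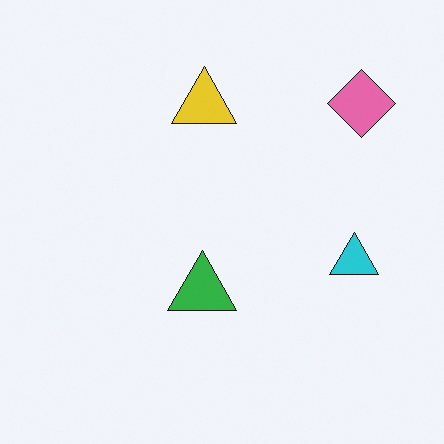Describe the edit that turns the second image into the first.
The first image is the second rotated counter-clockwise by a large amount — several tens of degrees.

Every shape is tilted by the same angle and the image corners show triangular fill wedges — a whole-image rotation by a non-right angle.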